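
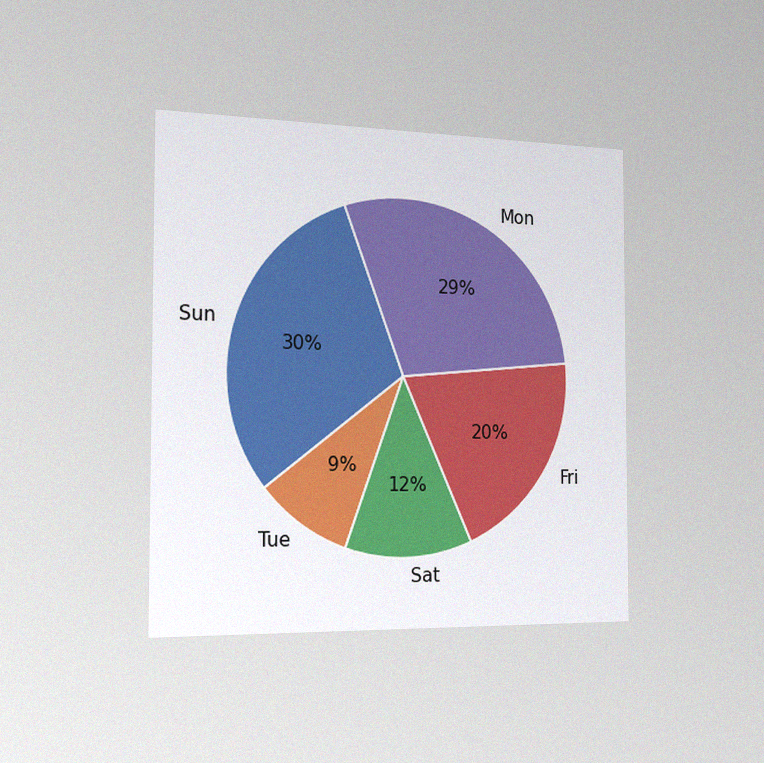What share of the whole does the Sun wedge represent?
The chart is viewed slightly from the left, with some photo noise. The Sun slice takes up 30% of the pie.

30%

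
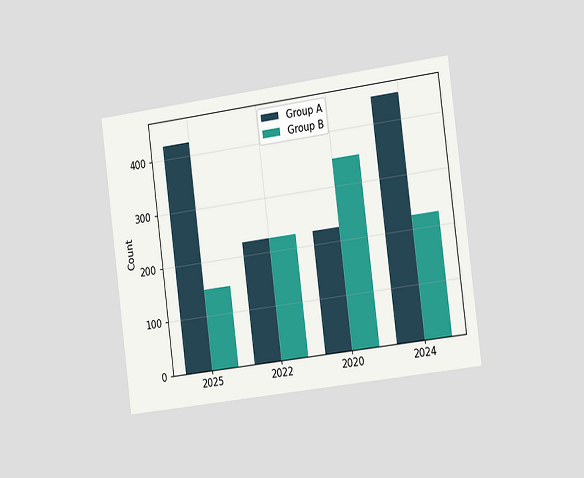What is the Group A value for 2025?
425

The chart is tilted about 7° counter-clockwise and viewed slightly from the right. The Group A bar at 2025 reaches 425 on the y-axis.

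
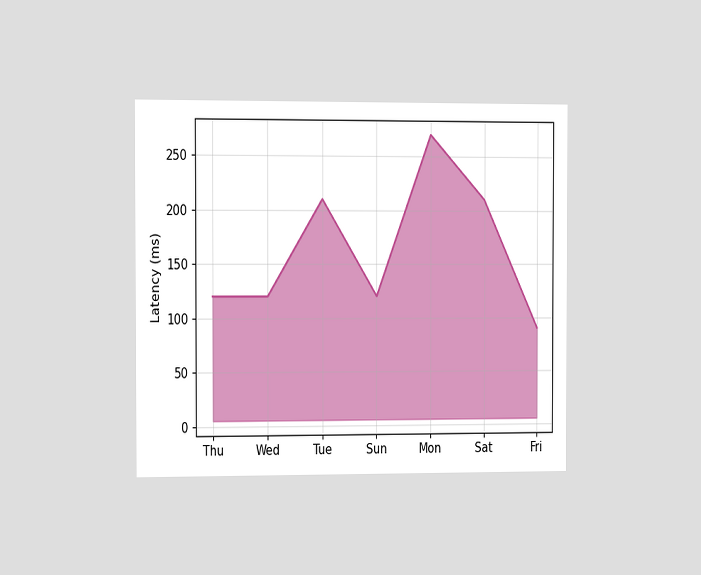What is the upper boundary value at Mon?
The chart is viewed slightly from the left. At Mon the upper boundary is at 270ms.

270ms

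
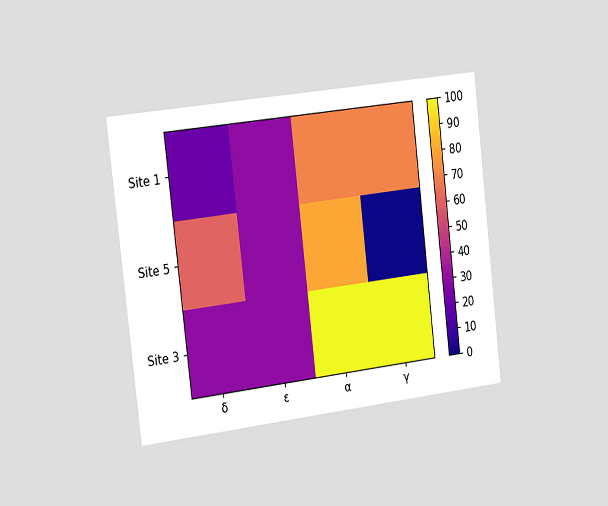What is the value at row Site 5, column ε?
30

The chart is tilted about 7° counter-clockwise and viewed slightly from the left. Matching cell (Site 5, ε) against the colorbar gives 30.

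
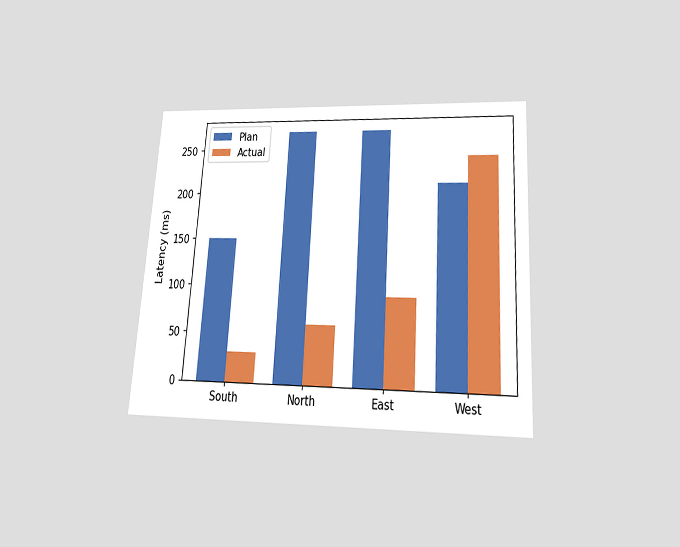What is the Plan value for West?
The chart is tilted about 4° clockwise and viewed slightly from below. The Plan bar at West reaches 210ms on the y-axis.

210ms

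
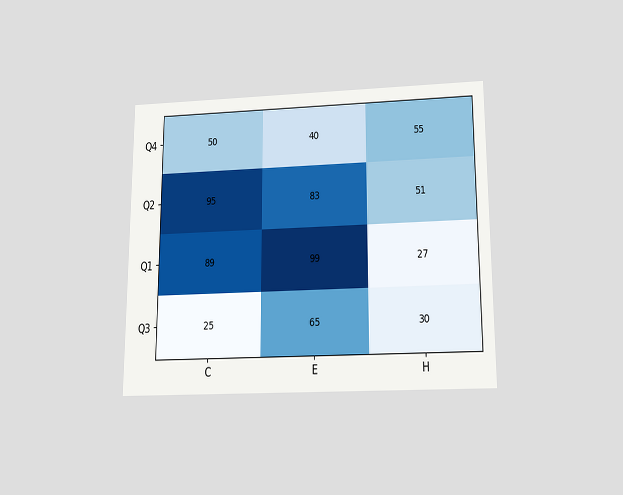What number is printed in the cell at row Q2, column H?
51

The chart is viewed slightly from below. The (Q2, H) cell reads 51.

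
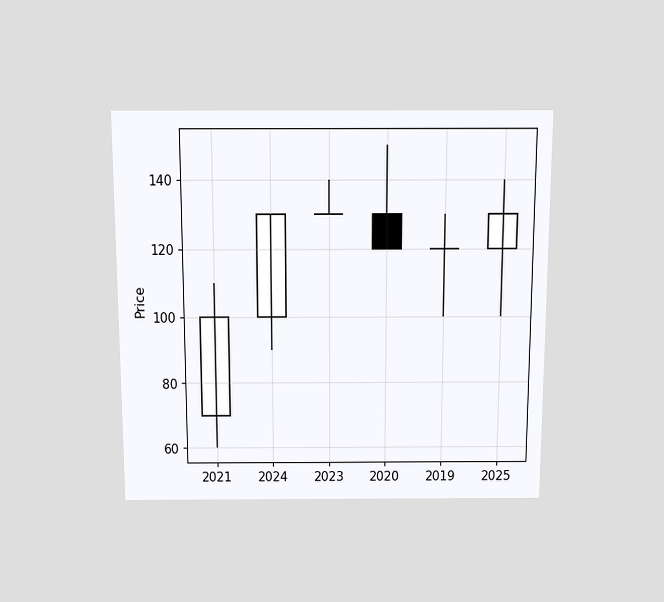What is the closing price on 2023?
The chart is viewed slightly from above. The 2023 candle closes at 130.

130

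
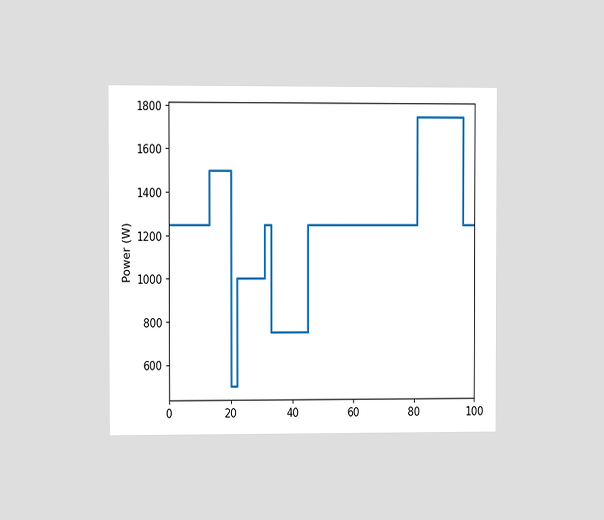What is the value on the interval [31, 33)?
The chart is viewed slightly from the left. On [31, 33) the step sits at 1250W.

1250W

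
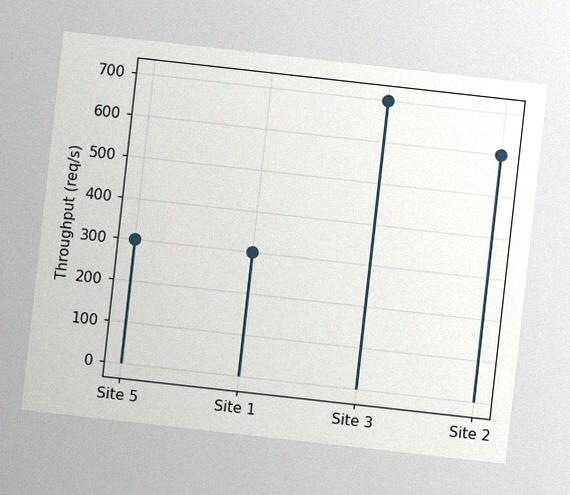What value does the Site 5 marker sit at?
The chart is tilted about 6° clockwise, with some photo noise. The Site 5 marker sits at 300req/s.

300req/s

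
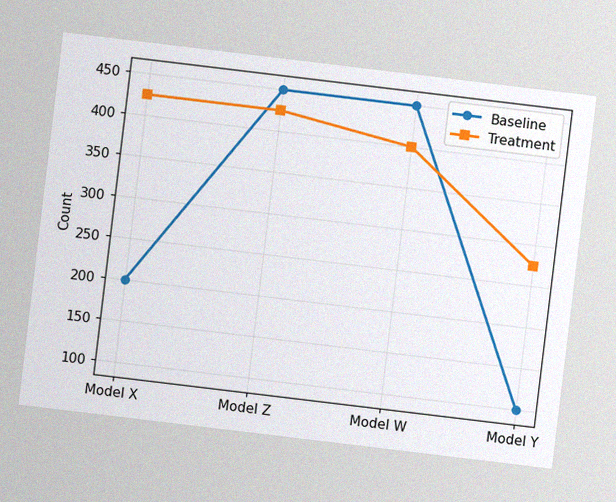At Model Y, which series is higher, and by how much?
The chart is tilted about 7° clockwise, with some photo noise. At Model Y, Treatment sits above the other line by 175.

Treatment, by 175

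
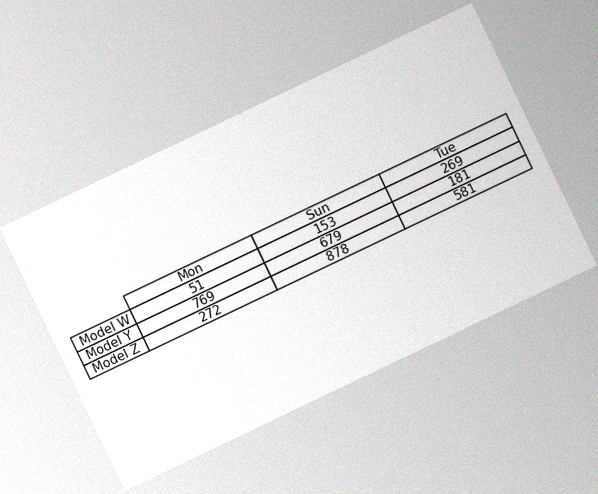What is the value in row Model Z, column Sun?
The chart is tilted about 26° counter-clockwise, with some photo noise. The (Model Z, Sun) cell reads 878.

878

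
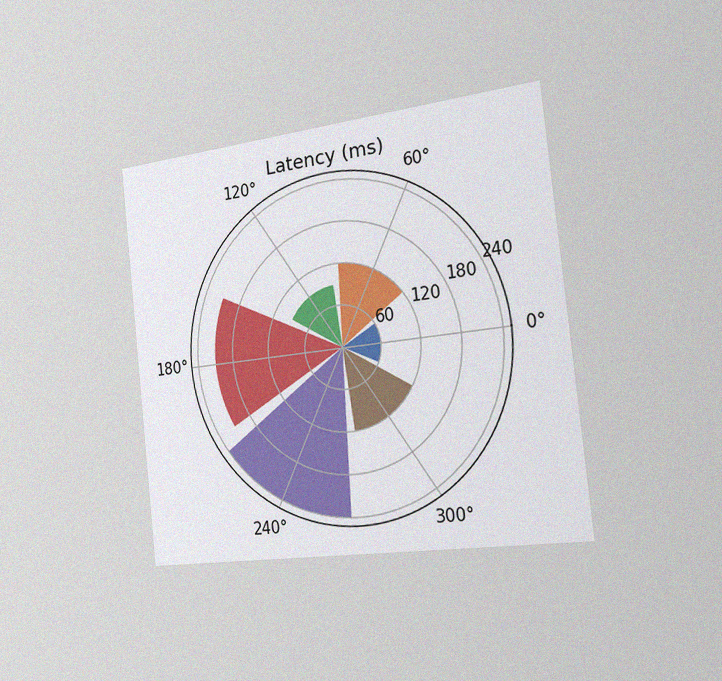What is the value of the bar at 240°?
240ms

The chart is tilted about 6° counter-clockwise and viewed slightly from the right, with some photo noise. The bar at 240° reaches 240ms on the radial axis.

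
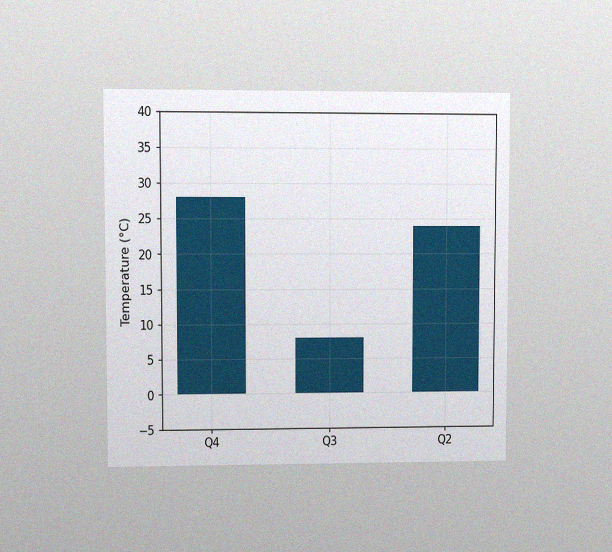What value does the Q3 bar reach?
8°C

The chart is viewed at a slight angle, with some photo noise. Reading along the chart's y-axis, the Q3 bar reaches 8°C.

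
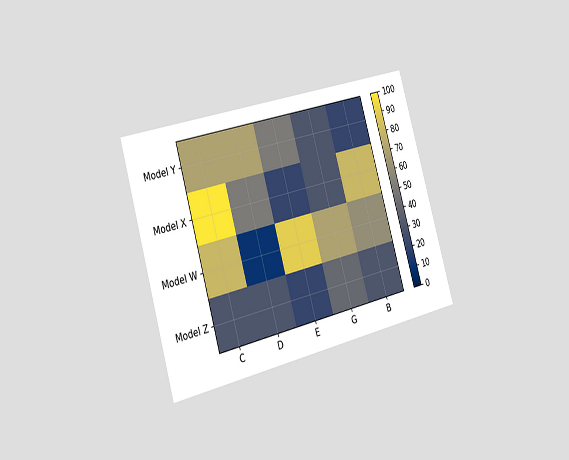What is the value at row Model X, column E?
The chart is tilted about 16° counter-clockwise and viewed slightly from the left. Matching cell (Model X, E) against the colorbar gives 20.

20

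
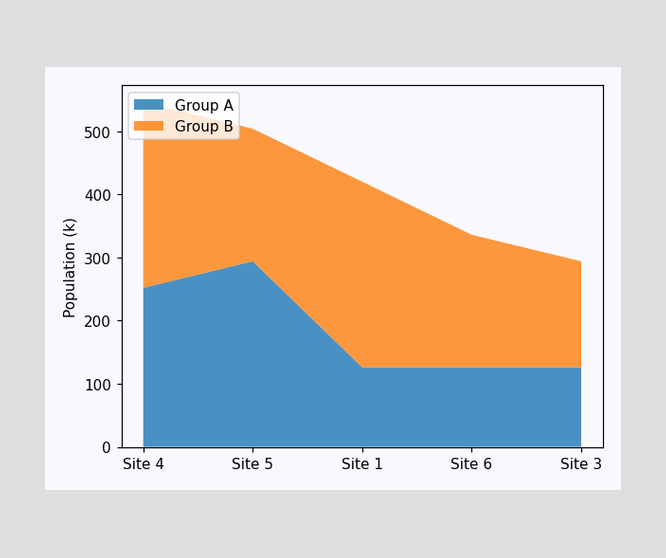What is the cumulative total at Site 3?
The stacked total at Site 3 reaches 294k.

294k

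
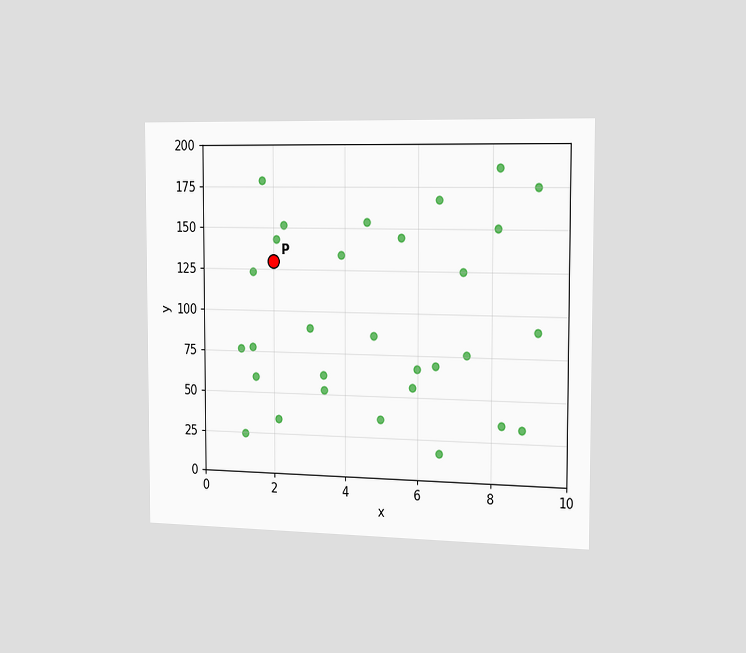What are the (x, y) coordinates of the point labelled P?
(2, 130)

The chart is viewed slightly from the right. Following the gridlines from P to each axis, P sits at (2, 130).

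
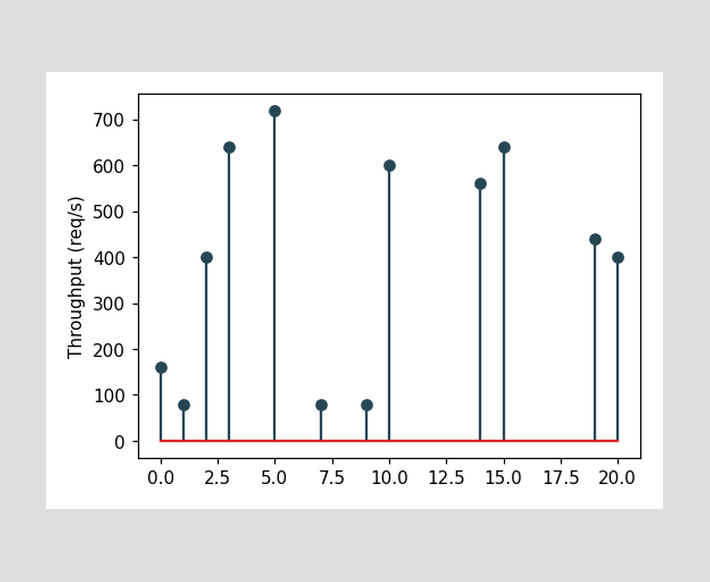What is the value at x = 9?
80req/s

The stem at x=9 reaches 80req/s.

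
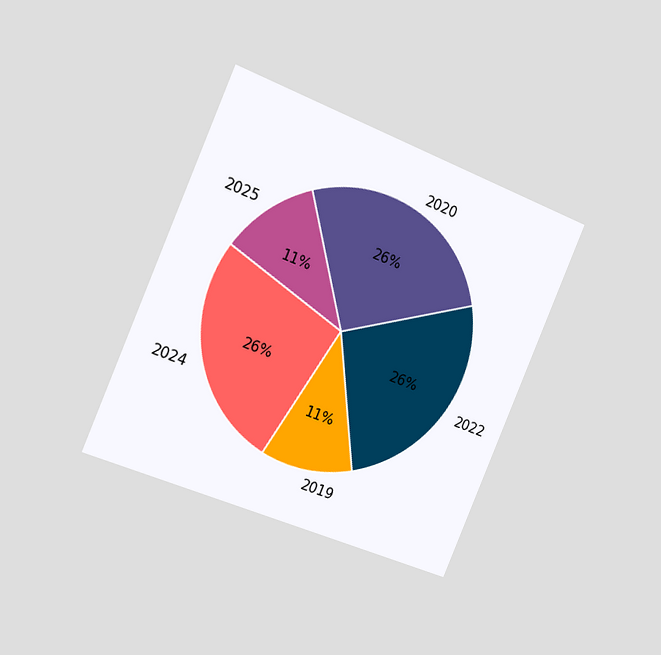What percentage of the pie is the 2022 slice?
The chart is tilted about 23° clockwise and viewed slightly from the left. The 2022 slice takes up 26% of the pie.

26%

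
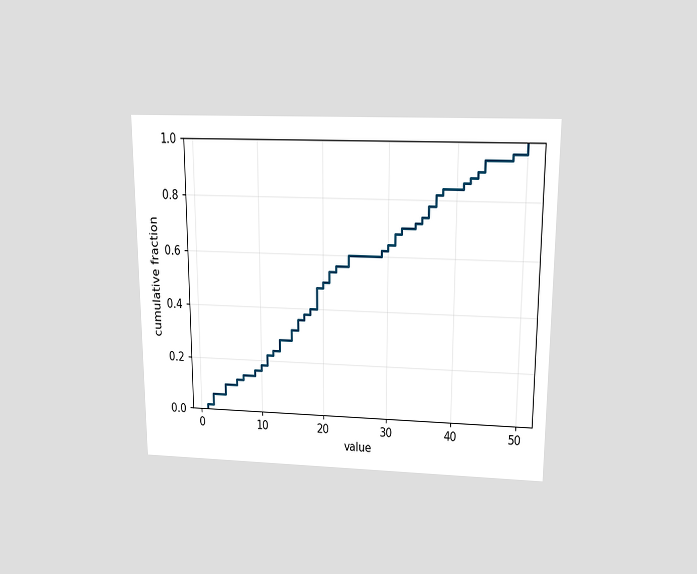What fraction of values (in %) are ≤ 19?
The chart is viewed slightly from above. At x=19 the ECDF step is at 48%.

48%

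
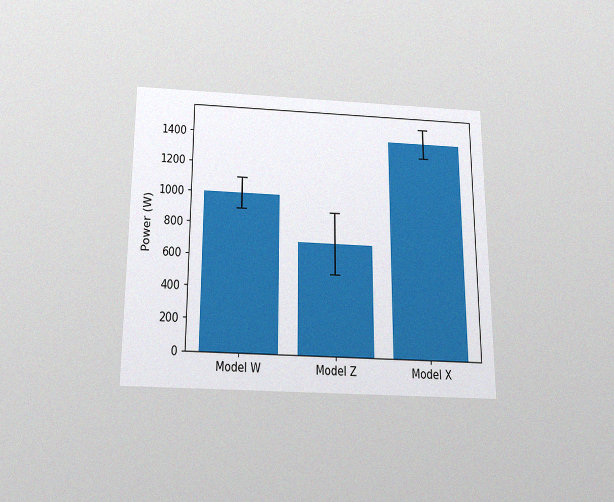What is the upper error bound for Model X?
1500W

The chart is viewed slightly from below, with some photo noise. The Model X bar's upper whisker reaches 1500W.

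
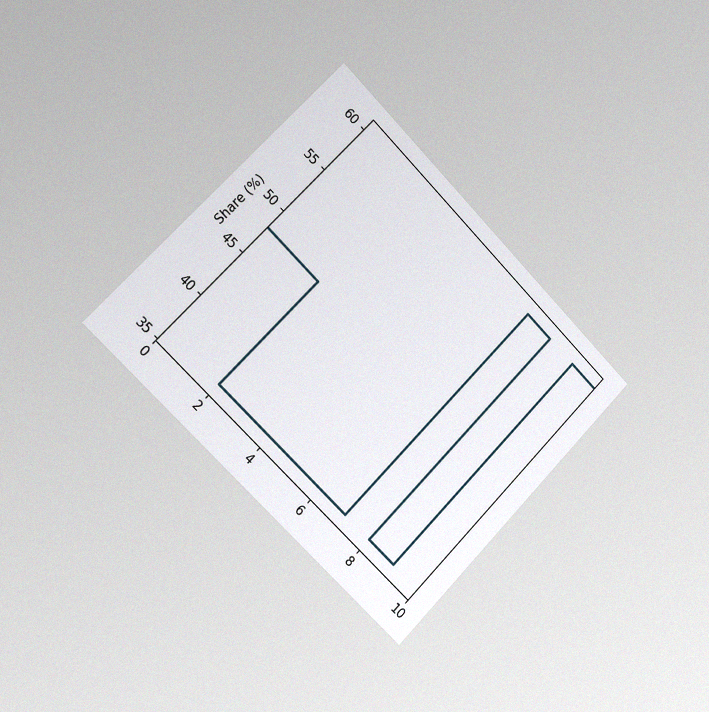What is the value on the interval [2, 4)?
The chart is tilted about 45° clockwise and viewed slightly from the left, with some photo noise. On [2, 4) the step sits at 36%.

36%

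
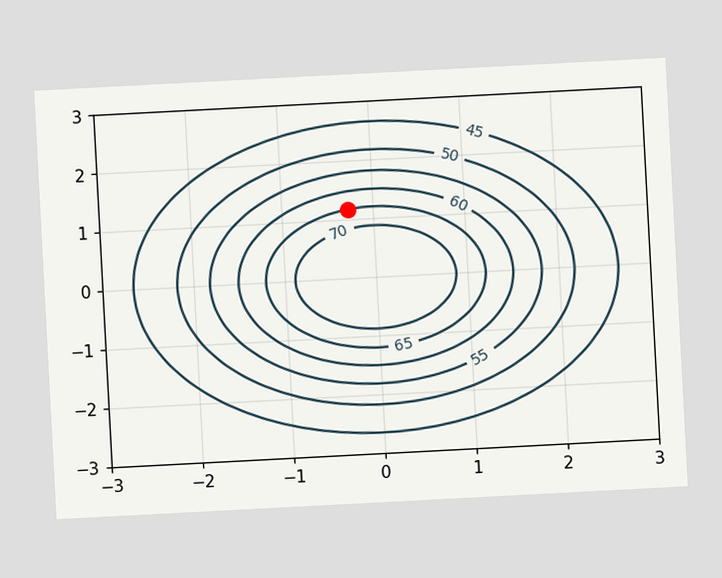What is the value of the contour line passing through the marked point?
The chart is tilted about 3° counter-clockwise. The marked point sits on the contour labelled 65.

65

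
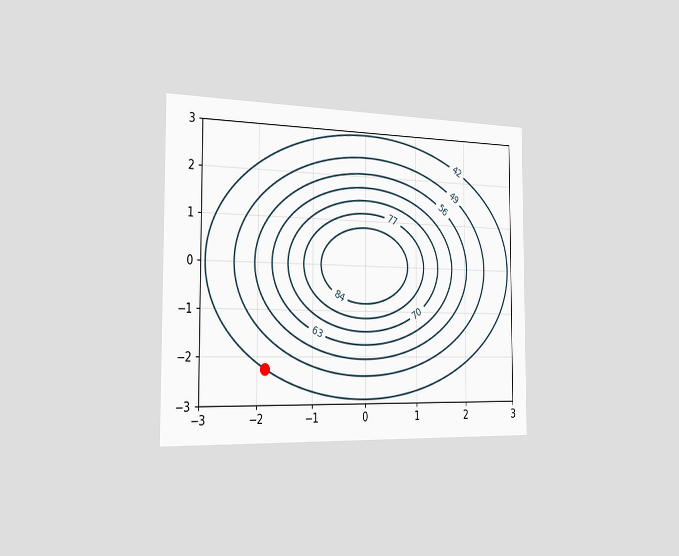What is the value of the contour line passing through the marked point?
42

The chart is viewed slightly from the left. The marked point sits on the contour labelled 42.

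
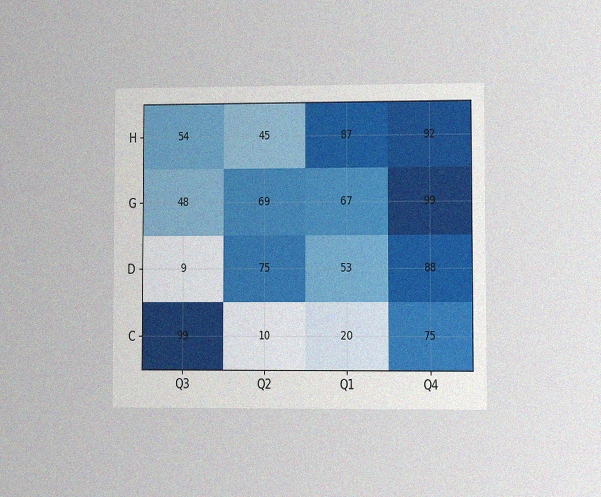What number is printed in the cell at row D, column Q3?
9

The chart is viewed at a slight angle, with some photo noise. The (D, Q3) cell reads 9.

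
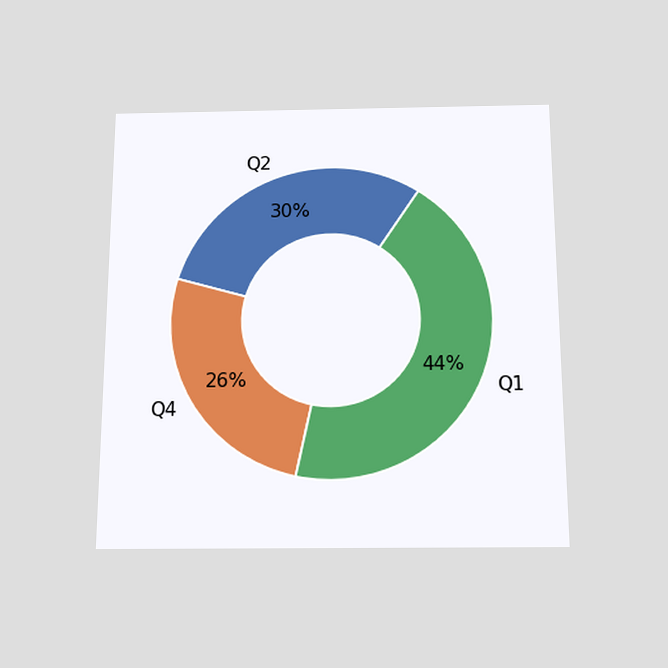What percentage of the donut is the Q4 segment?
The chart is viewed slightly from below. The Q4 segment takes up 26% of the ring.

26%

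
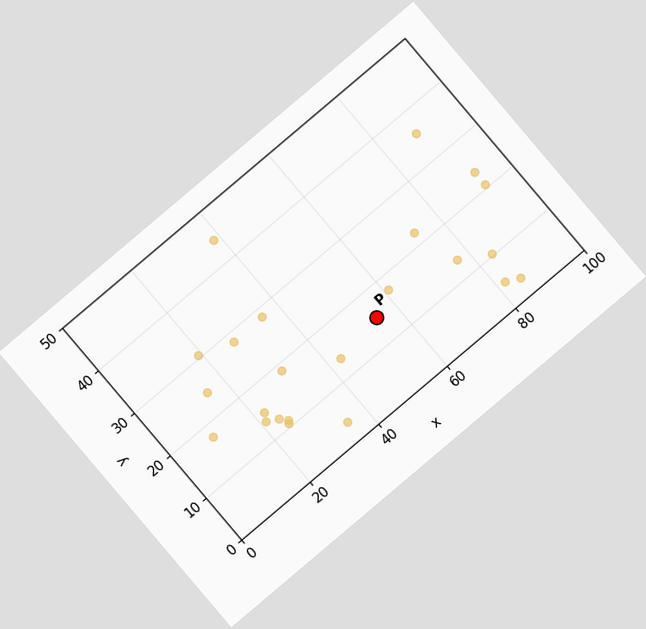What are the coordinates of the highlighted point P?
The chart is tilted about 40° counter-clockwise. Following the gridlines from P to each axis, P sits at (55, 15).

(55, 15)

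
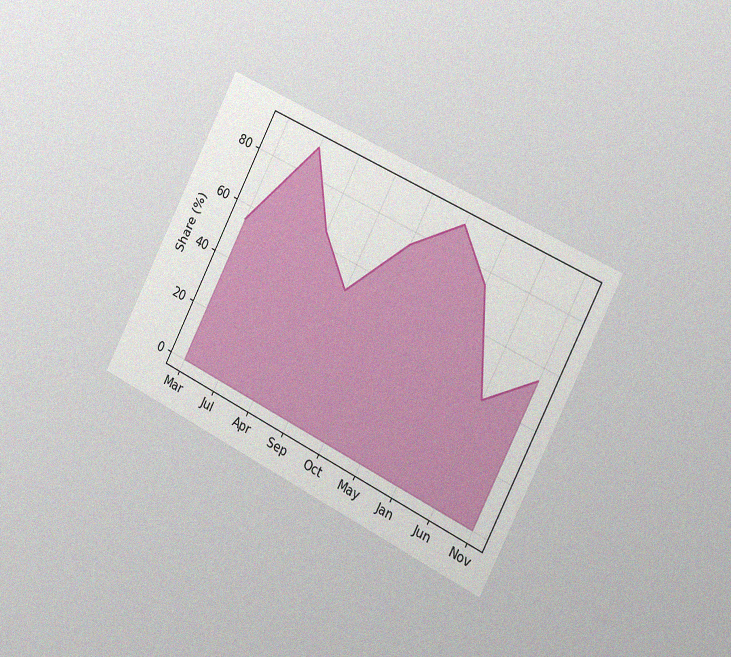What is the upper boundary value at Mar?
The chart is tilted about 27° clockwise and viewed slightly from the right, with some photo noise. At Mar the upper boundary is at 55%.

55%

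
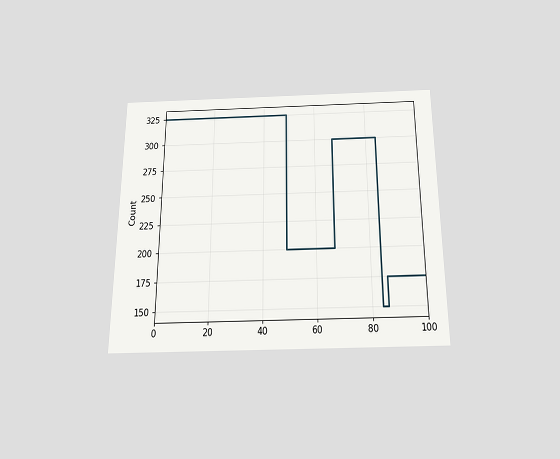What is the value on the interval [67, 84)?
The chart is viewed slightly from below. On [67, 84) the step sits at 300.

300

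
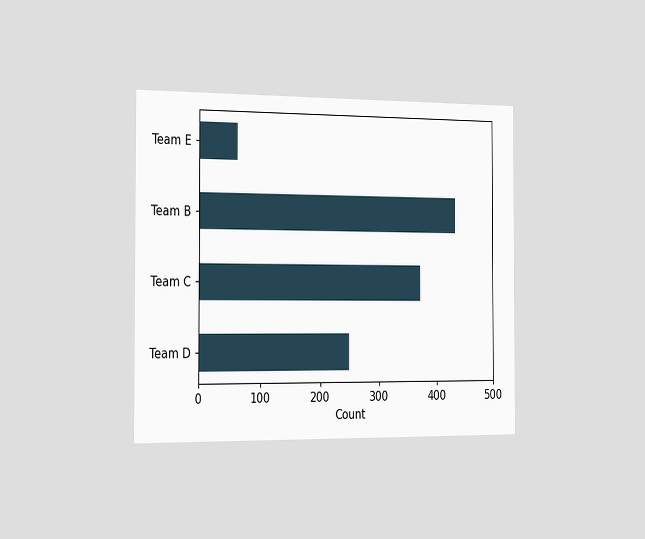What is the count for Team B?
The chart is viewed slightly from the left. Reading along the chart's x-axis, the Team B bar reaches 434.

434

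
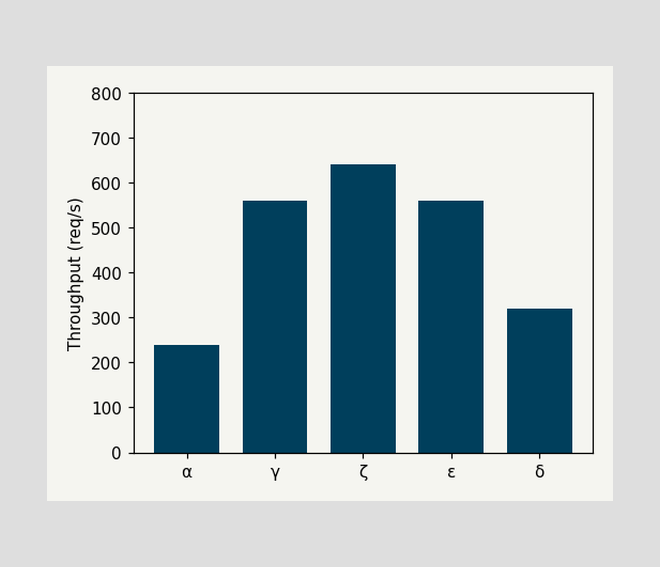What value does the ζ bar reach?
Reading along the chart's y-axis, the ζ bar reaches 640req/s.

640req/s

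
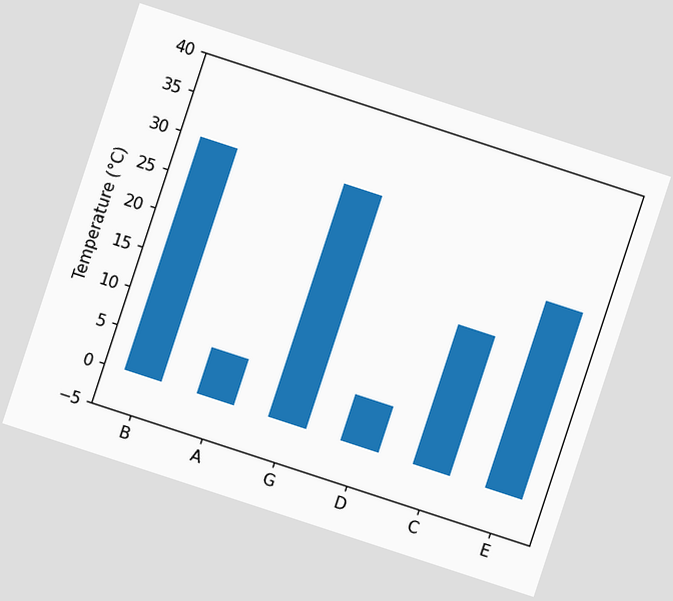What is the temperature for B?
30°C

The chart is tilted about 18° clockwise. Reading along the chart's y-axis, the B bar reaches 30°C.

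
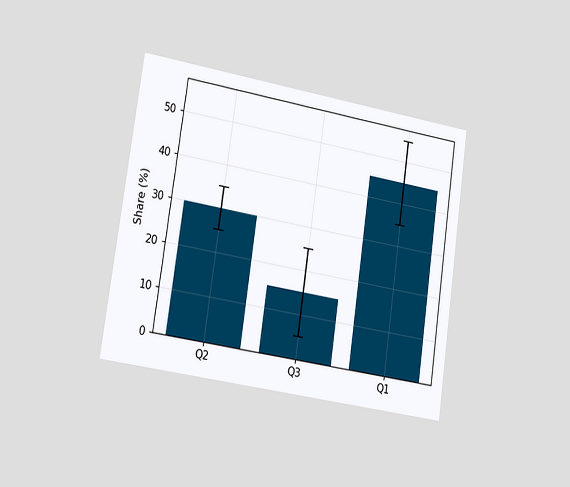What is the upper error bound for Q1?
55%

The chart is tilted about 8° clockwise and viewed slightly from the left. The Q1 bar's upper whisker reaches 55%.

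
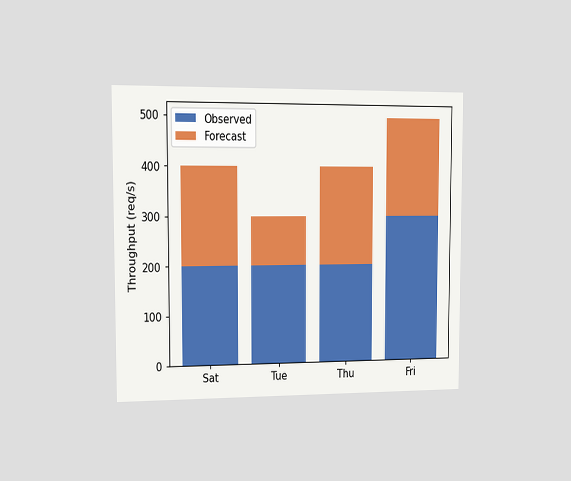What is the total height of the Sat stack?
400req/s

The chart is viewed slightly from the left. The Sat stack's top reaches 400req/s on the y-axis.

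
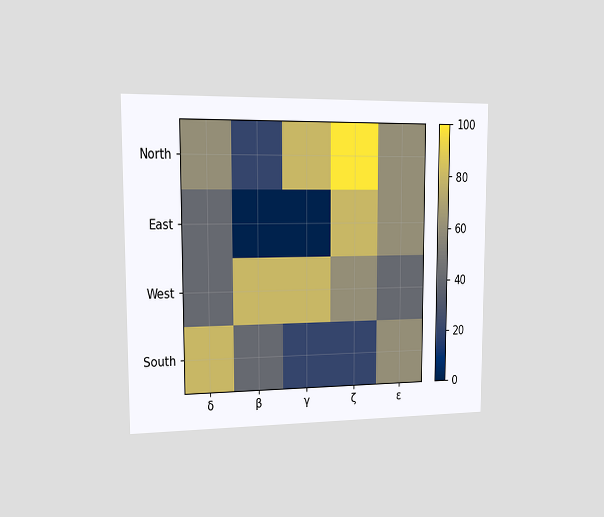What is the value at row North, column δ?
The chart is viewed slightly from the left. Matching cell (North, δ) against the colorbar gives 60.

60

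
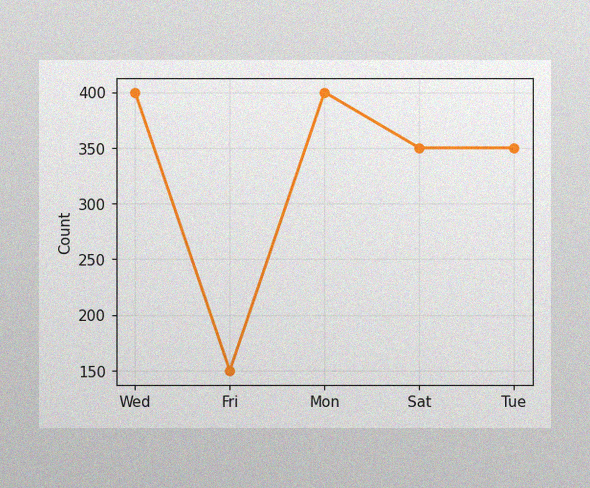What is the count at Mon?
400

The image has some photo noise and uneven lighting. At Mon, the line is at 400.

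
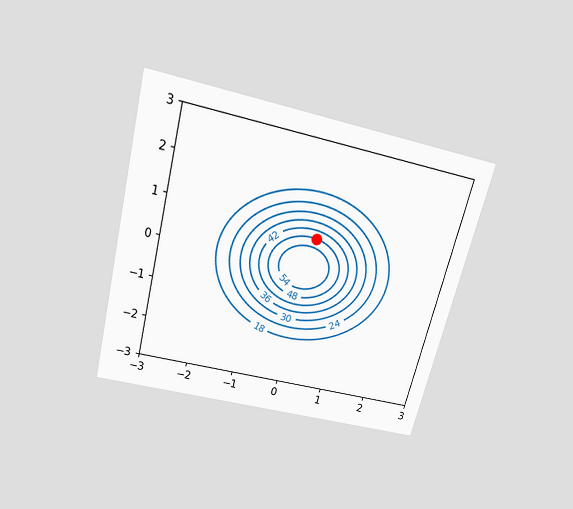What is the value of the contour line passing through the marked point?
48

The chart is tilted about 14° clockwise and viewed slightly from above. The marked point sits on the contour labelled 48.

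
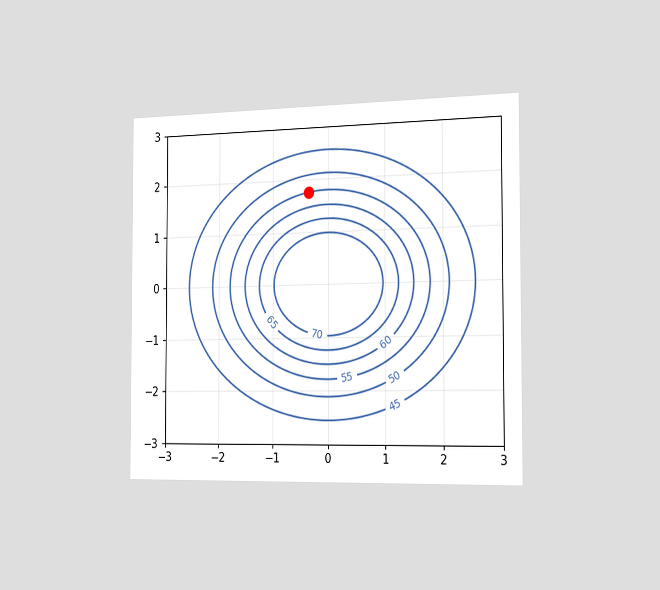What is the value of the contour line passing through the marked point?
The chart is viewed slightly from the right. The marked point sits on the contour labelled 55.

55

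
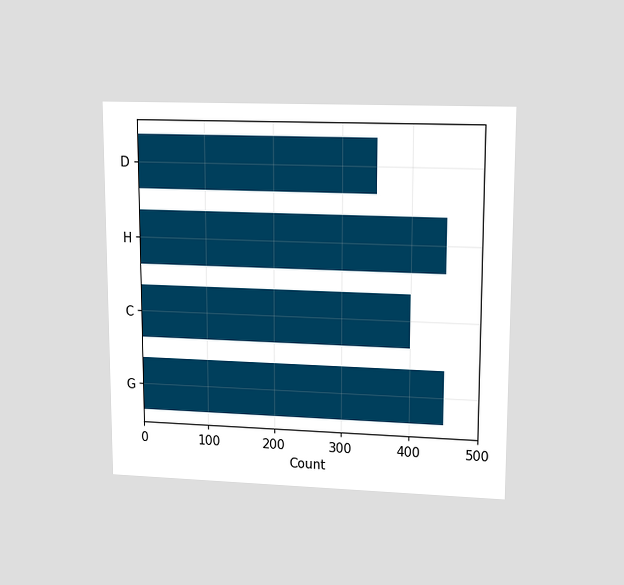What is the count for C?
400

The chart is viewed at a slight angle. Reading along the chart's x-axis, the C bar reaches 400.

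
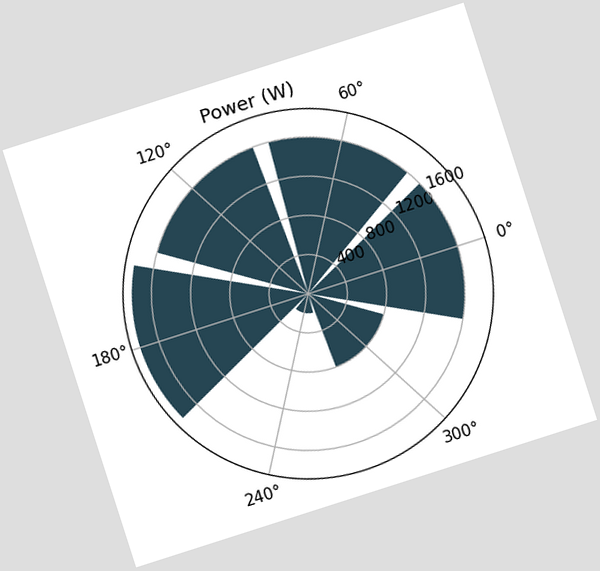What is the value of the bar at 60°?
The chart is tilted about 18° counter-clockwise. The bar at 60° reaches 1600W on the radial axis.

1600W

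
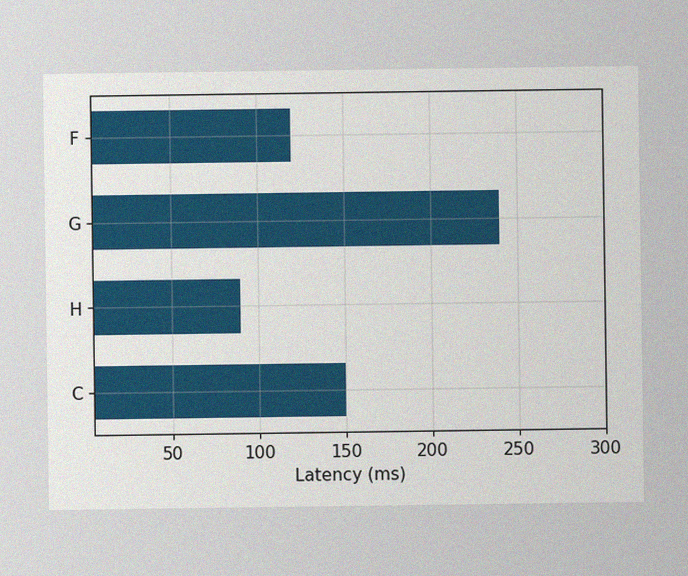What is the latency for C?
150ms

The image has some photo noise and uneven lighting. Reading along the chart's x-axis, the C bar reaches 150ms.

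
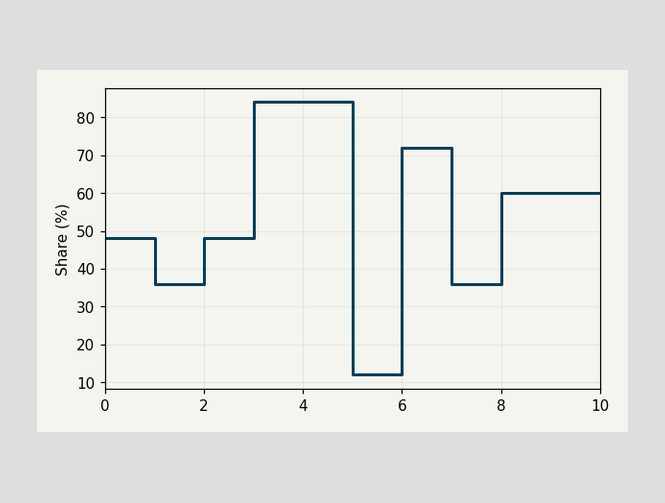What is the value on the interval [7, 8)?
36%

On [7, 8) the step sits at 36%.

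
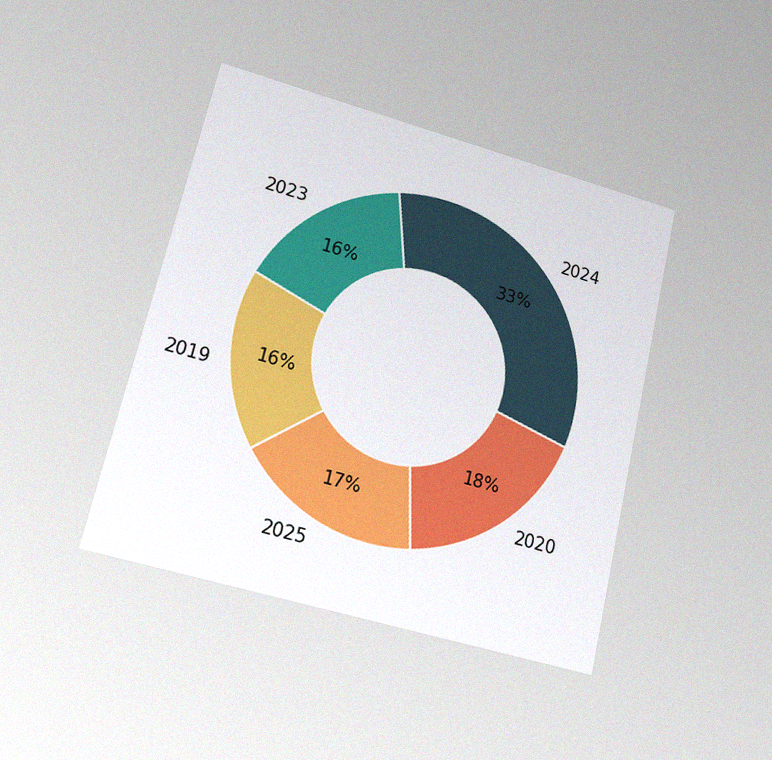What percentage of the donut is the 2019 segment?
16%

The chart is tilted about 13° clockwise and viewed at a slight angle, with some photo noise. The 2019 segment takes up 16% of the ring.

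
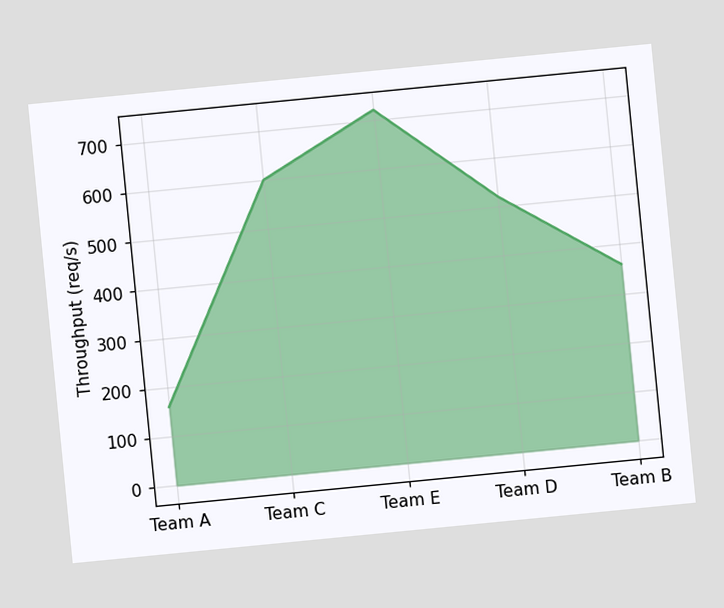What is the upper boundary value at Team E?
720req/s

The chart is tilted about 6° counter-clockwise. At Team E the upper boundary is at 720req/s.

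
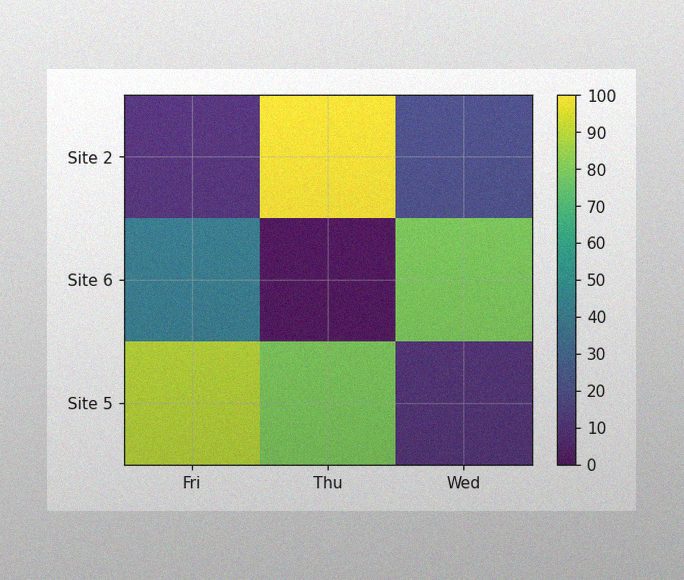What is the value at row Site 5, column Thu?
80

The image has some photo noise and uneven lighting. Matching cell (Site 5, Thu) against the colorbar gives 80.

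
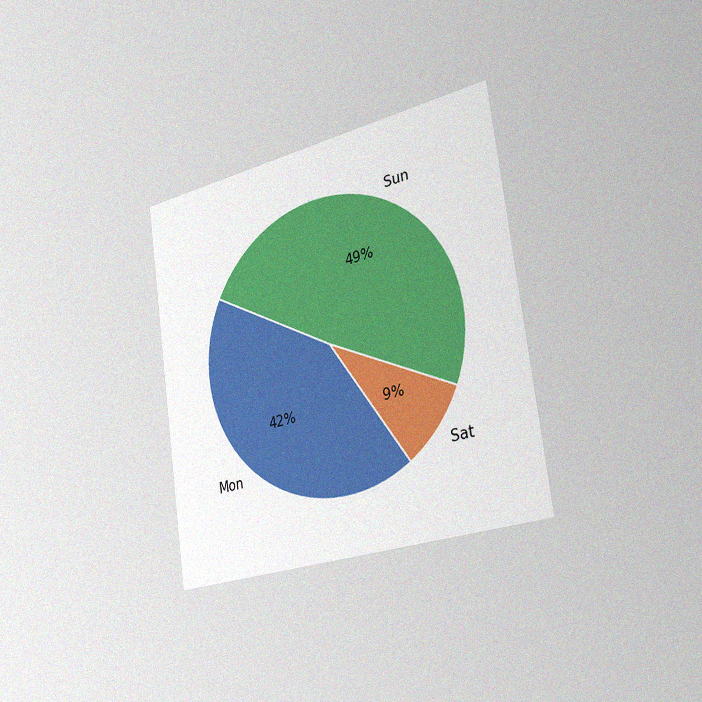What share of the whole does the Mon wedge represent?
42%

The chart is tilted about 8° counter-clockwise and viewed slightly from the right, with some photo noise. The Mon slice takes up 42% of the pie.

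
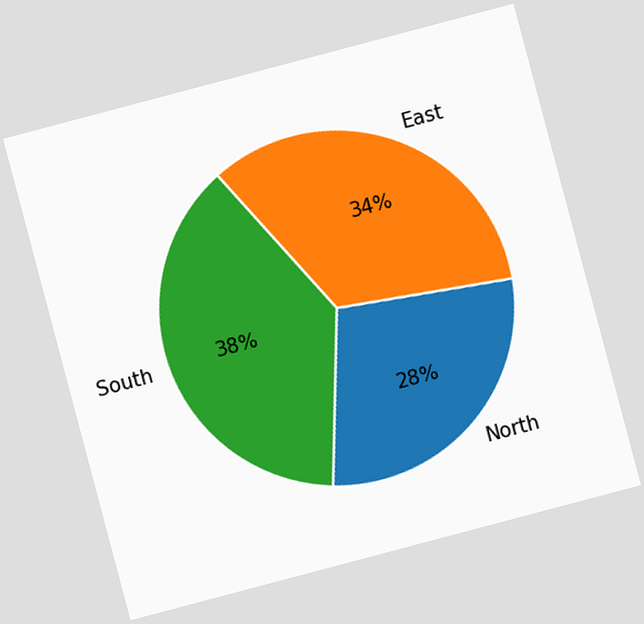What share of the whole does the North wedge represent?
28%

The chart is tilted about 15° counter-clockwise. The North slice takes up 28% of the pie.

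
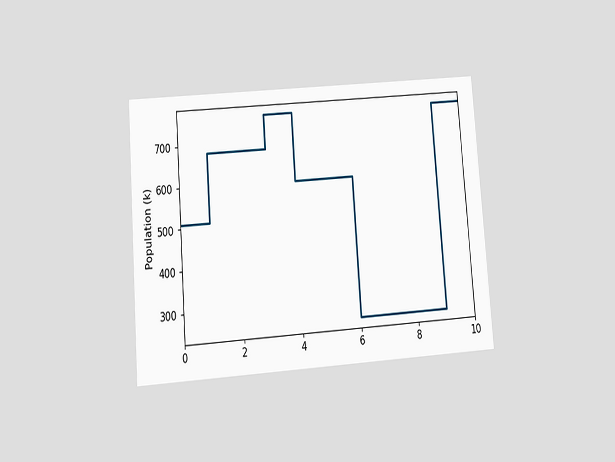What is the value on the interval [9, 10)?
765k

The chart is tilted about 4° counter-clockwise and viewed at a slight angle. On [9, 10) the step sits at 765k.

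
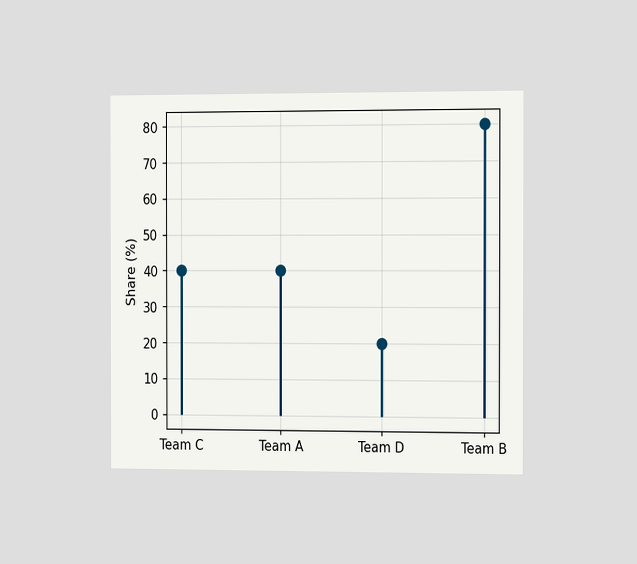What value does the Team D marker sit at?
20%

The chart is viewed slightly from the right. The Team D marker sits at 20%.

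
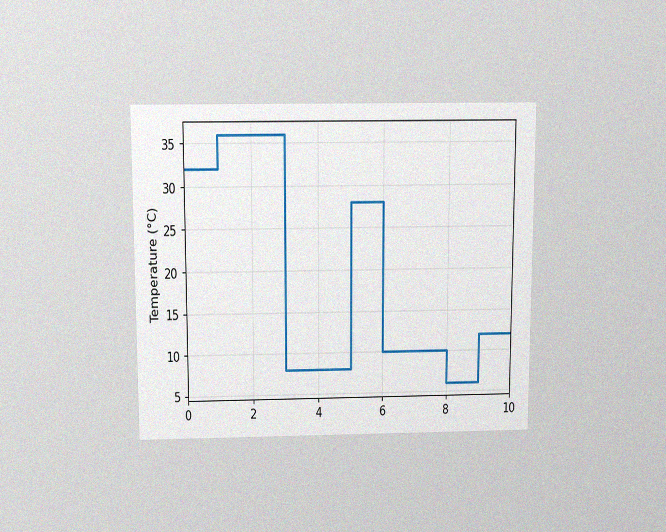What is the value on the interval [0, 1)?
32°C

The chart is viewed slightly from above, with some photo noise. On [0, 1) the step sits at 32°C.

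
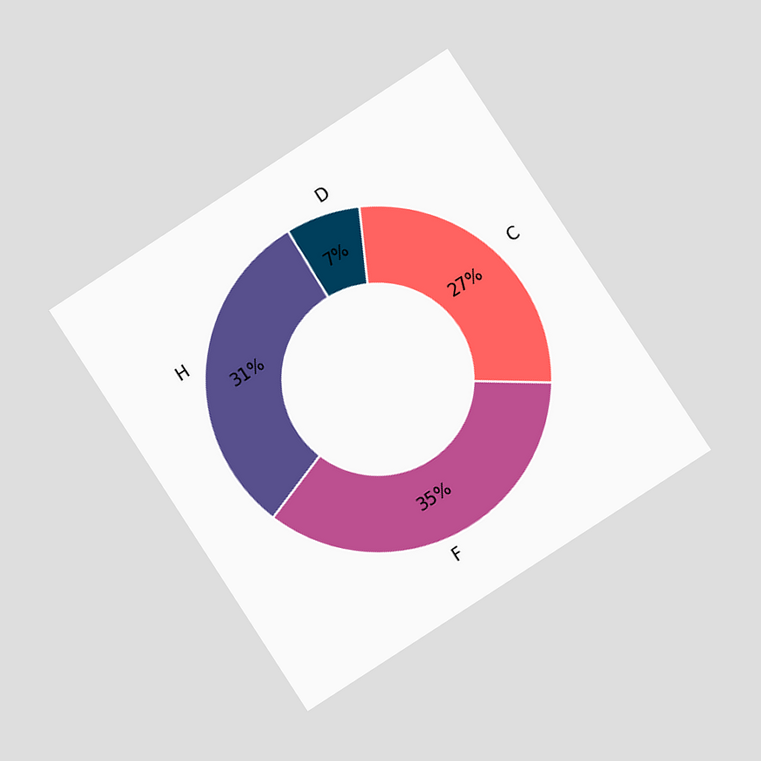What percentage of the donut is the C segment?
27%

The chart is tilted about 33° counter-clockwise and viewed at a slight angle. The C segment takes up 27% of the ring.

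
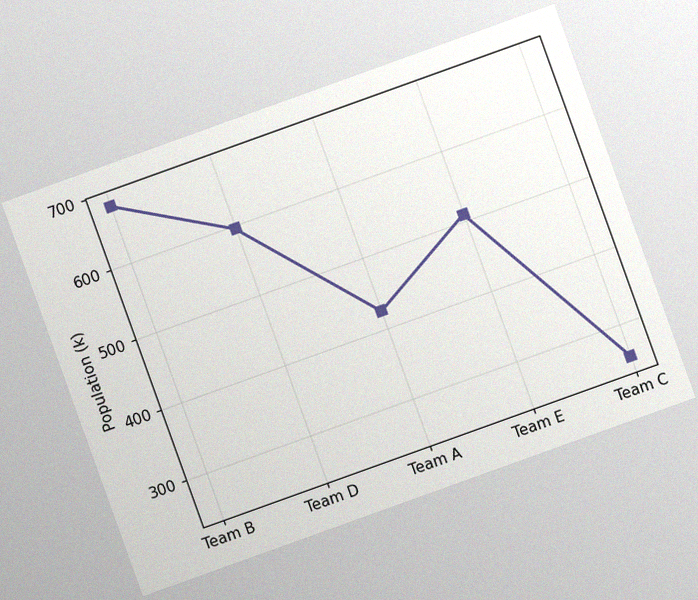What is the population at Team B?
The chart is tilted about 20° counter-clockwise, with some photo noise. At Team B, the line is at 680k.

680k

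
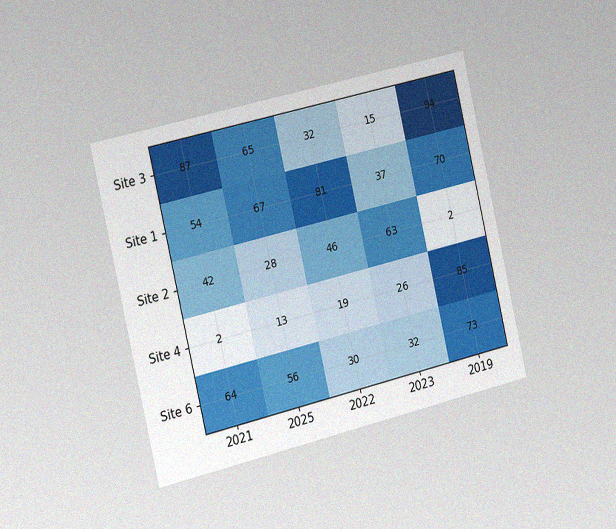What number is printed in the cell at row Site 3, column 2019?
94

The chart is tilted about 13° counter-clockwise and viewed slightly from the left, with some photo noise. The (Site 3, 2019) cell reads 94.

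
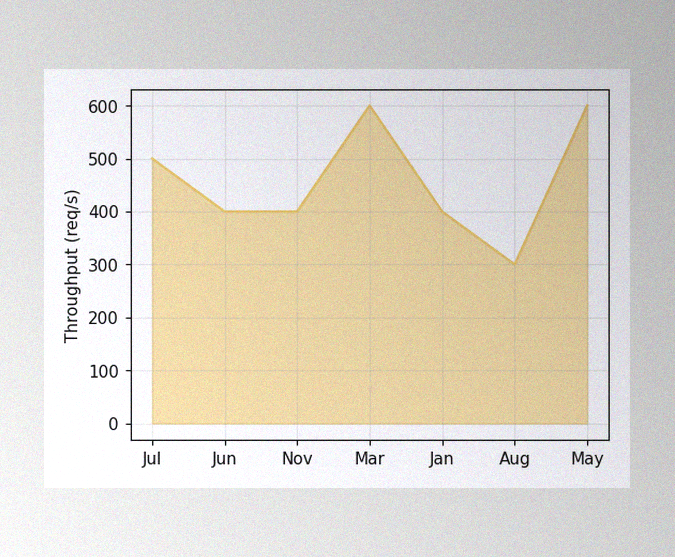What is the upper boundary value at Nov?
400req/s

The image has some photo noise and uneven lighting. At Nov the upper boundary is at 400req/s.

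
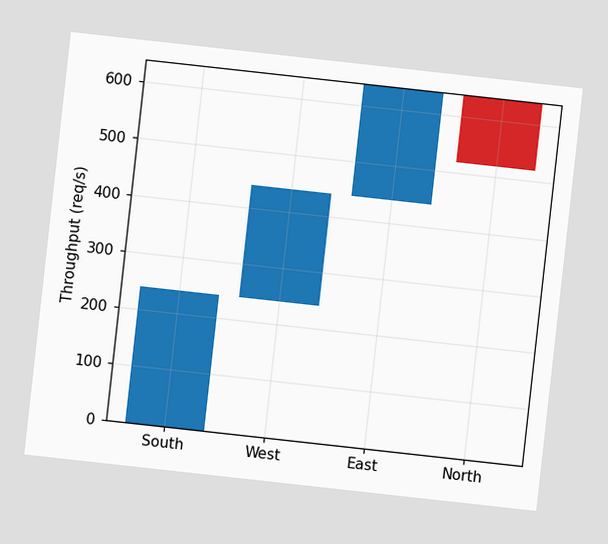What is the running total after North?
The chart is tilted about 6° clockwise. After North the running total reaches 520req/s.

520req/s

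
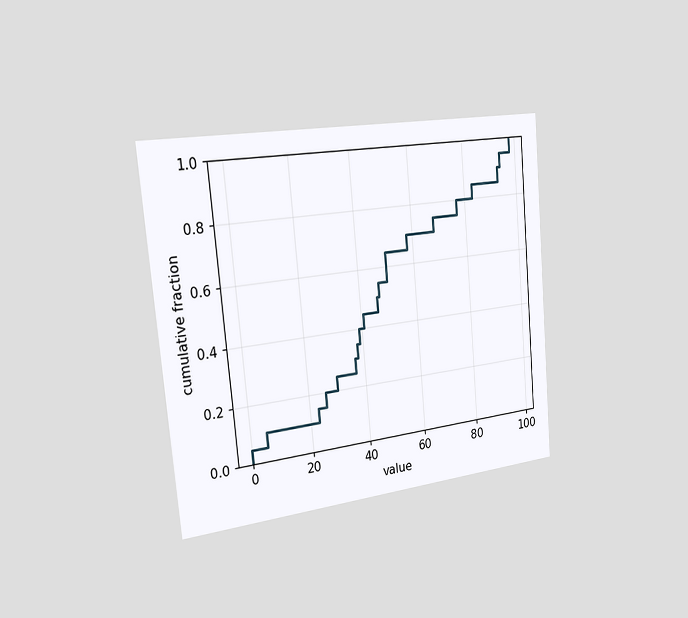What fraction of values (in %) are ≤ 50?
The chart is tilted about 5° counter-clockwise and viewed slightly from the left. At x=50 the ECDF step is at 65%.

65%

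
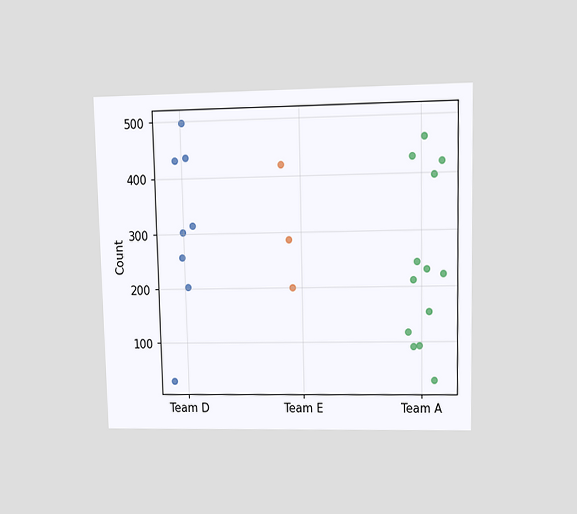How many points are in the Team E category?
The chart is viewed at a slight angle. Counting the markers in the Team E column gives 3.

3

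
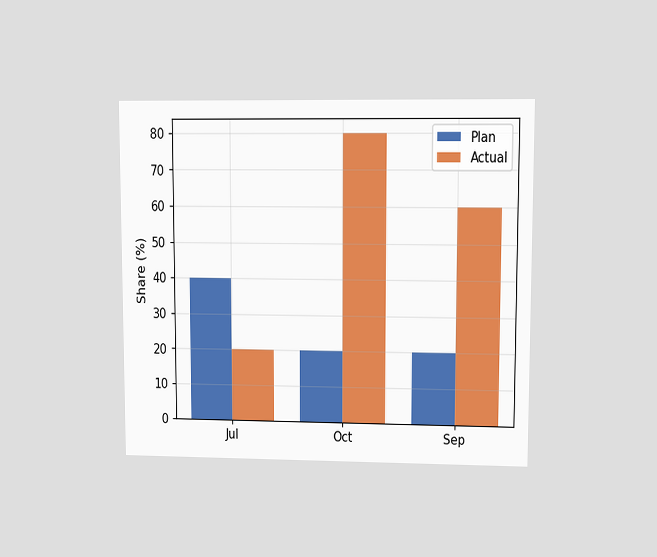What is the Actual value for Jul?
20%

The chart is viewed at a slight angle. The Actual bar at Jul reaches 20% on the y-axis.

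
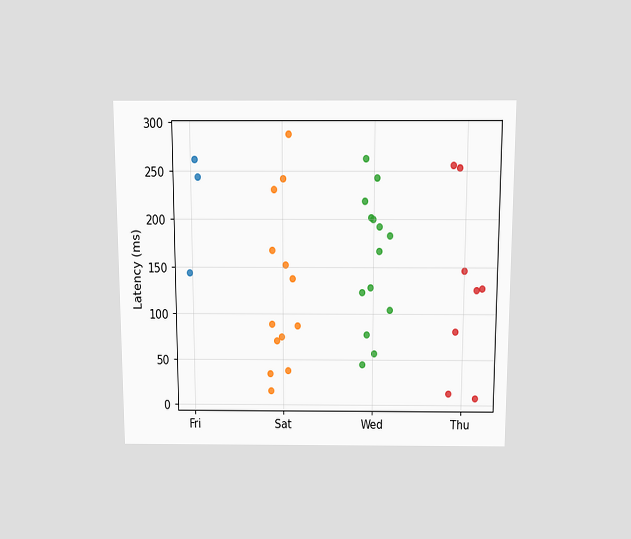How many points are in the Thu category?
8

The chart is viewed slightly from above. Counting the markers in the Thu column gives 8.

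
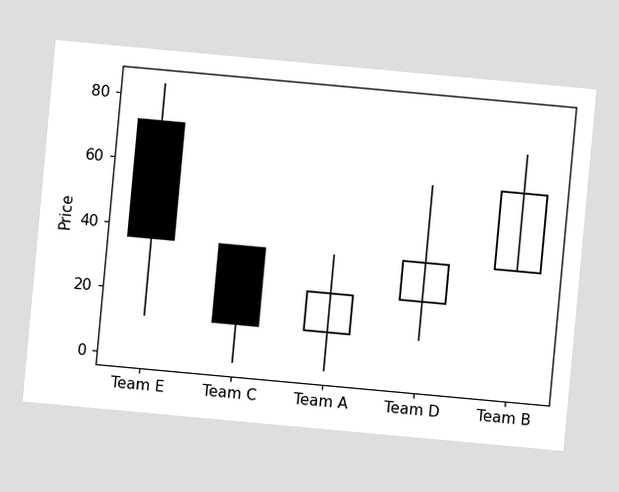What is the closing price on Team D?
36

The chart is tilted about 5° clockwise. The Team D candle closes at 36.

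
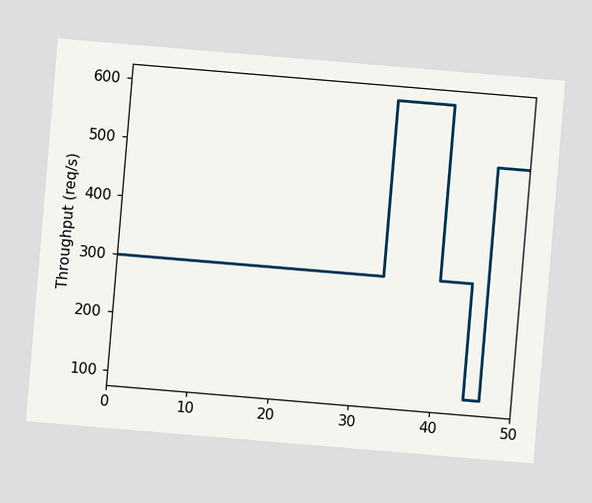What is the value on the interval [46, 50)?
The chart is tilted about 5° clockwise. On [46, 50) the step sits at 500req/s.

500req/s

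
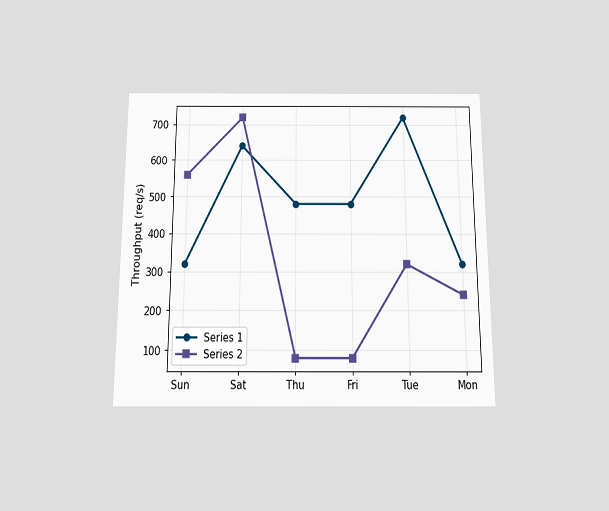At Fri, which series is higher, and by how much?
The chart is viewed slightly from below. At Fri, Series 1 sits above the other line by 400req/s.

Series 1, by 400req/s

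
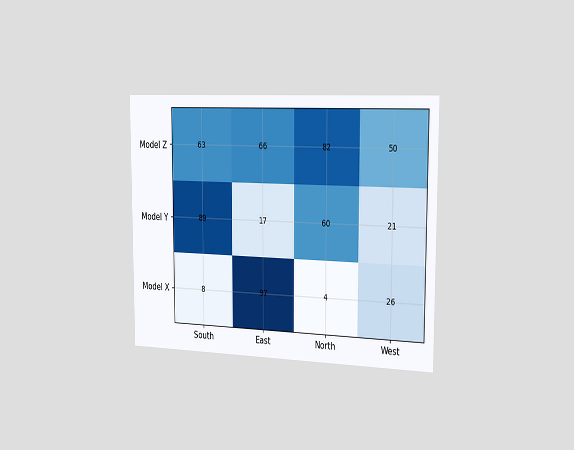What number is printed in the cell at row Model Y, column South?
89

The chart is viewed slightly from the right. The (Model Y, South) cell reads 89.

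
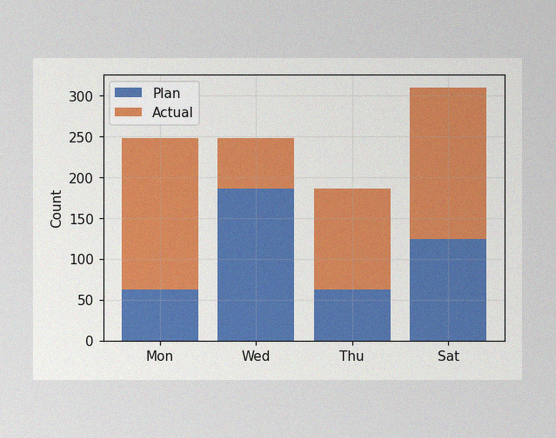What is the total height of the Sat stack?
The image has some photo noise and uneven lighting. The Sat stack's top reaches 310 on the y-axis.

310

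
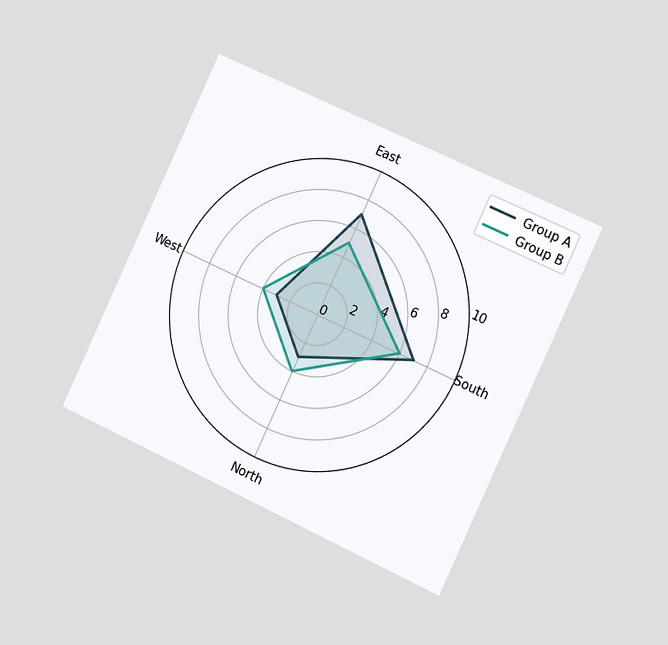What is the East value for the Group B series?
The chart is tilted about 25° clockwise and viewed slightly from the right. On the East axis, Group B reaches 5.

5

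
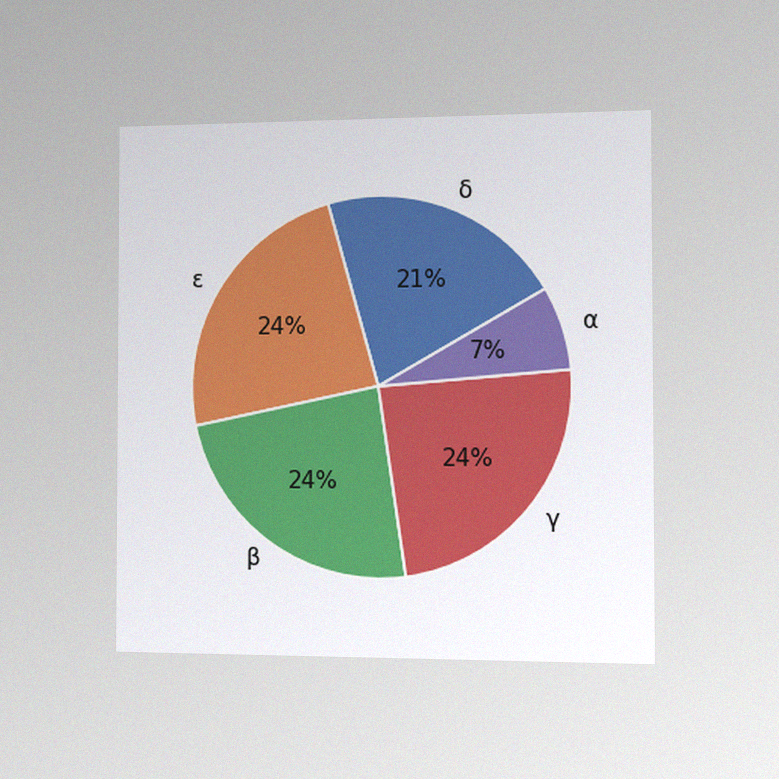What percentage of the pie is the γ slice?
The chart is viewed slightly from the right, with some photo noise. The γ slice takes up 24% of the pie.

24%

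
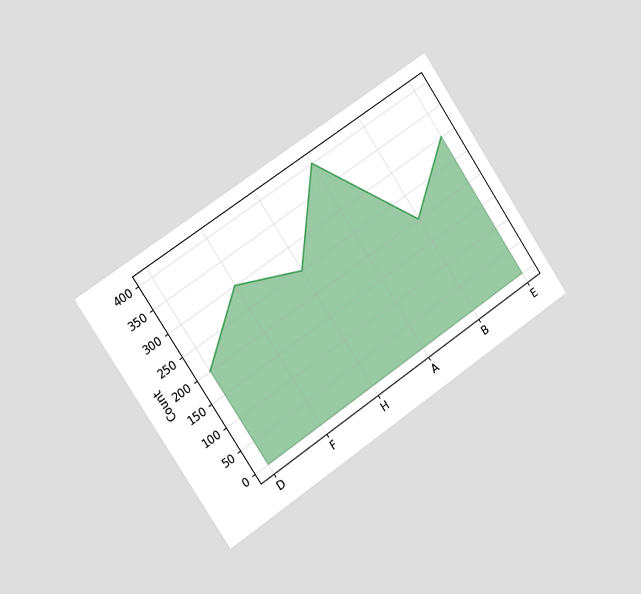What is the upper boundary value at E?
The chart is tilted about 34° counter-clockwise and viewed slightly from the left. At E the upper boundary is at 300.

300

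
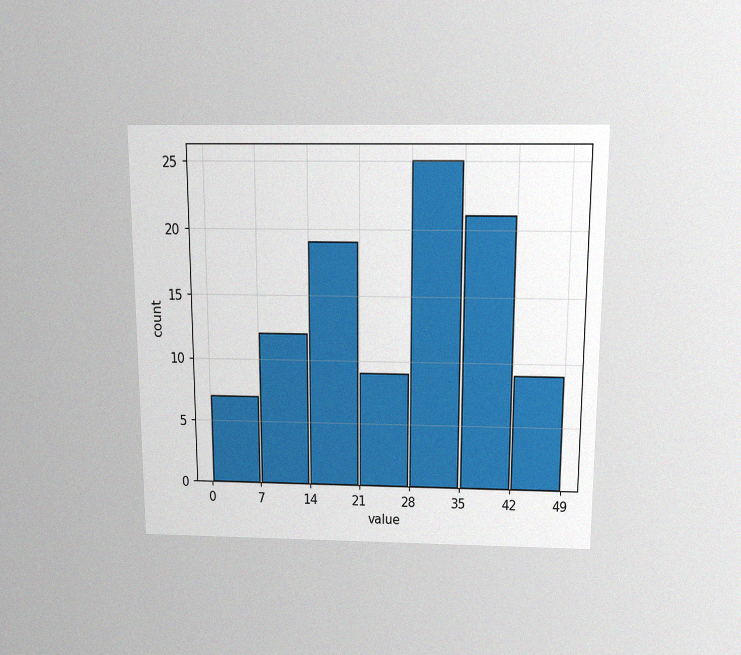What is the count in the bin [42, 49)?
The chart is viewed slightly from above, with some photo noise. The [42, 49) bin has height 9.

9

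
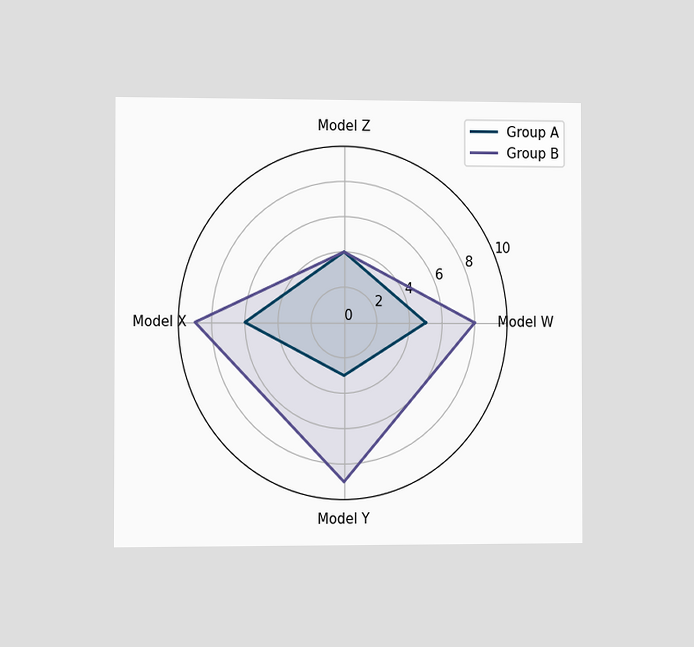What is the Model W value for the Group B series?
8

The chart is viewed slightly from the left. On the Model W axis, Group B reaches 8.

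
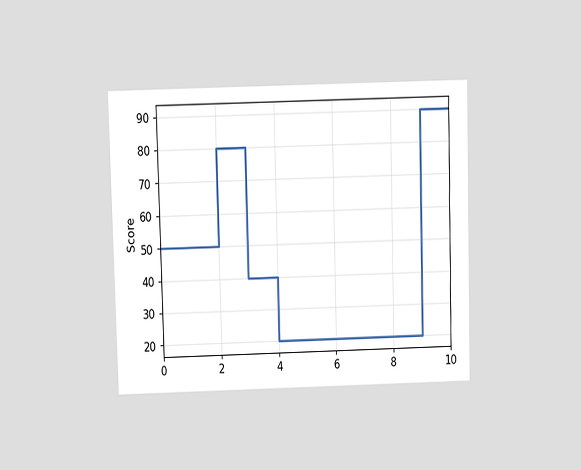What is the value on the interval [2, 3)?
80

The chart is viewed slightly from above. On [2, 3) the step sits at 80.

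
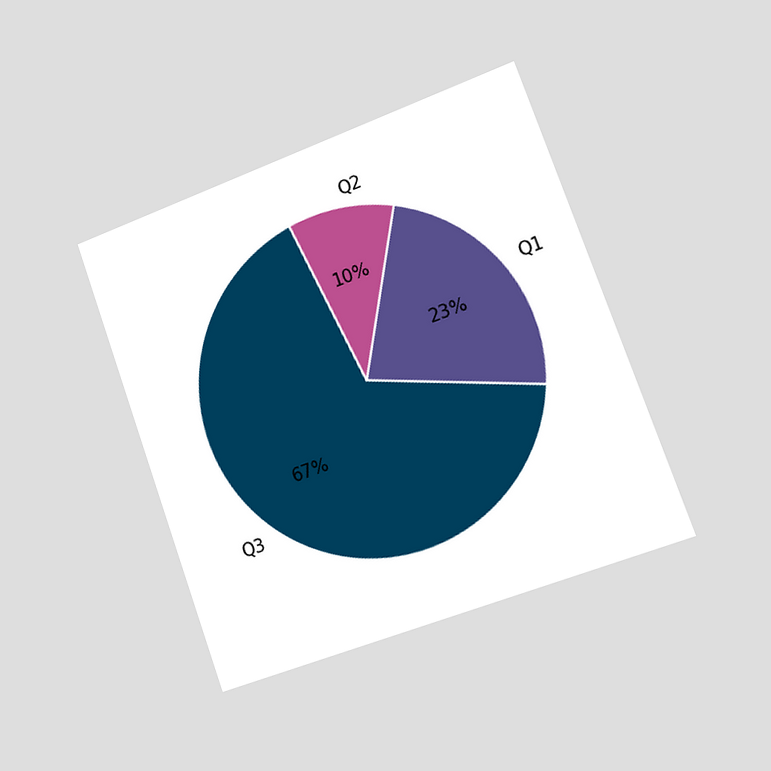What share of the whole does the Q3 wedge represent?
67%

The chart is tilted about 20° counter-clockwise and viewed slightly from the right. The Q3 slice takes up 67% of the pie.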